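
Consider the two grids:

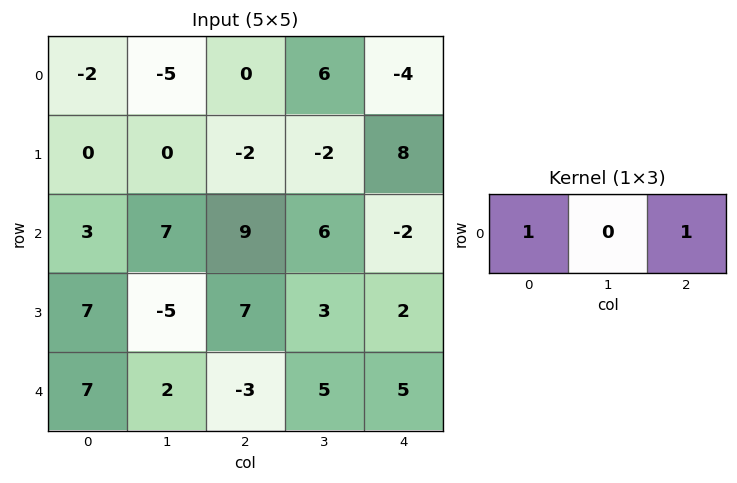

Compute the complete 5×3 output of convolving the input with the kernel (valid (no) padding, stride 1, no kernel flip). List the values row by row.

Output[0,0]: The receptive field on the input at this output position is [-2 -5 0]. Elementwise product with the kernel and sum: -2·1 + 0·1.

-2 1 -4
-2 -2 6
12 13 7
14 -2 9
4 7 2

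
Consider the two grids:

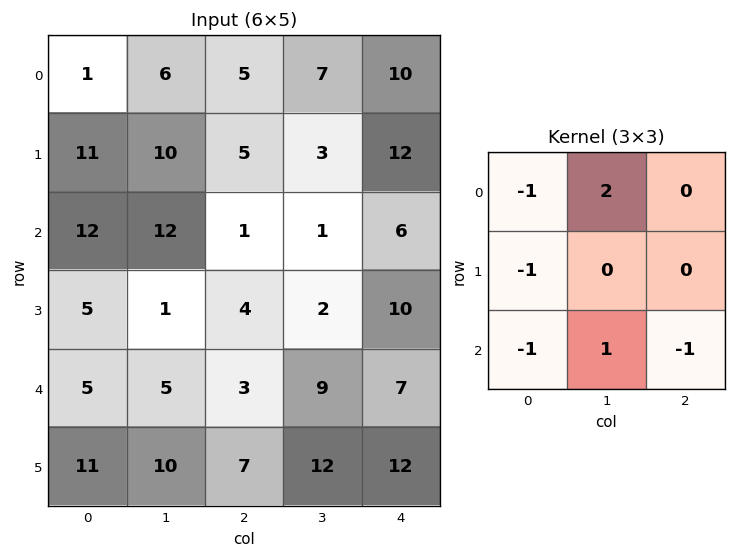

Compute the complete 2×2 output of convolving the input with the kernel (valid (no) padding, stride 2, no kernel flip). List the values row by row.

-1 -2
4 -4

Output[0,0]: The receptive field on the input at this output position is [1 6 5 / 11 10 5 / 12 12 1]. Elementwise product with the kernel and sum: 1·-1 + 6·2 + 11·-1 + 12·-1 + 12·1 + 1·-1.
Output[0,1]: The receptive field on the input at this output position is [5 7 10 / 5 3 12 / 1 1 6]. Elementwise product with the kernel and sum: 5·-1 + 7·2 + 5·-1 + 1·-1 + 1·1 + 6·-1.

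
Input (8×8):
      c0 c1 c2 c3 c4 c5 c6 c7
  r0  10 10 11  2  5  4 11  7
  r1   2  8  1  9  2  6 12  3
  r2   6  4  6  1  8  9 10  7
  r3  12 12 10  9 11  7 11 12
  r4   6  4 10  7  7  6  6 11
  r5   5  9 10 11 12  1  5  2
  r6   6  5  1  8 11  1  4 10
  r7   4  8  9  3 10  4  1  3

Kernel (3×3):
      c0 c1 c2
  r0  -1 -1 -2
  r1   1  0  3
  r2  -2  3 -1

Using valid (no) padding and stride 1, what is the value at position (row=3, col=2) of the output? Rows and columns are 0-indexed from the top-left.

The receptive field on the input at this output position is [10 9 11 / 10 7 7 / 10 11 12]. Elementwise product with the kernel and sum: 10·-1 + 9·-1 + 11·-2 + 10·1 + 7·3 + 10·-2 + 11·3 + 12·-1.

-9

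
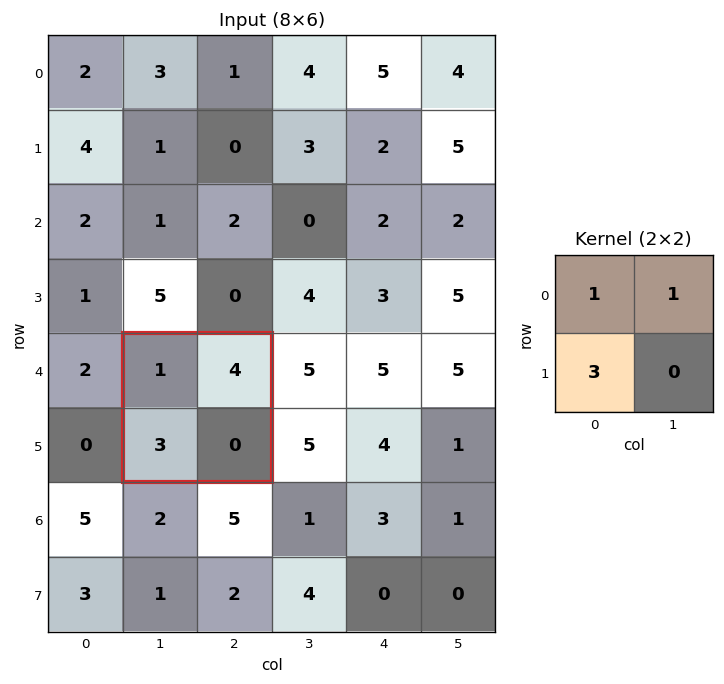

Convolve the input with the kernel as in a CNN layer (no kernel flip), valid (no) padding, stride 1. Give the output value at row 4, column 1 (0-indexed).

The receptive field on the input at this output position is [1 4 / 3 0]. Elementwise product with the kernel and sum: 1·1 + 4·1 + 3·3.

14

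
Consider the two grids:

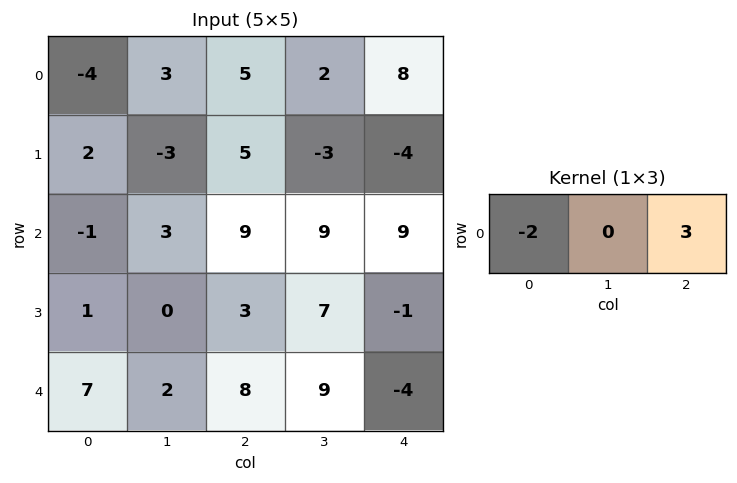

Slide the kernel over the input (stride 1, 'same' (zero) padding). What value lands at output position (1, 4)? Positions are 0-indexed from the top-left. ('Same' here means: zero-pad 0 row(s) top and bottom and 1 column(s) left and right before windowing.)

The receptive field on the zero-padded input at this output position is [-3 -4 0]. Elementwise product with the kernel and sum: -3·-2 + 0·3.

6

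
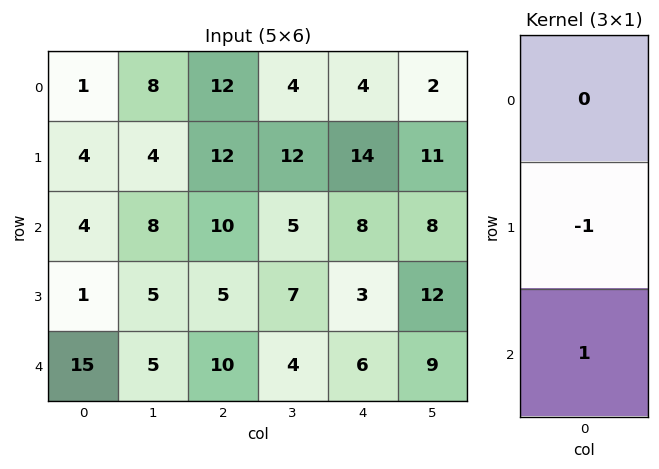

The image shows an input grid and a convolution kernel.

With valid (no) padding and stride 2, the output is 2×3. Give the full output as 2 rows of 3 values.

Output[0,0]: The receptive field on the input at this output position is [1 / 4 / 4]. Elementwise product with the kernel and sum: 4·-1 + 4·1.

0 -2 -6
14 5 3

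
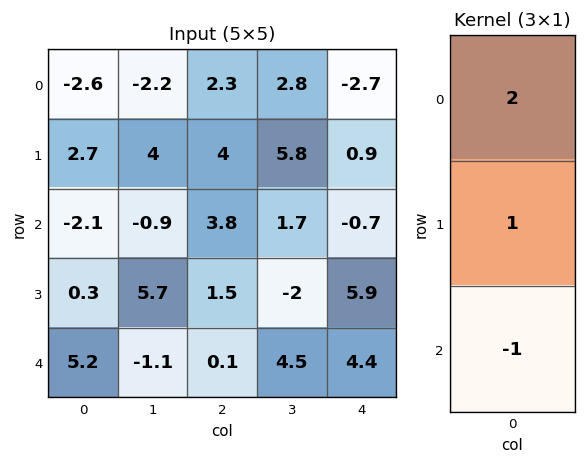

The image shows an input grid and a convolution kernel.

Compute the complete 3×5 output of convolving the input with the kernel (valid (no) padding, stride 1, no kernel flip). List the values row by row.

-0.4 0.5 4.8 9.7 -3.8
3 1.4 10.3 15.3 -4.8
-9.1 5 9 -3.1 0.1

Output[0,0]: The receptive field on the input at this output position is [-2.6 / 2.7 / -2.1]. Elementwise product with the kernel and sum: -2.6·2 + 2.7·1 + -2.1·-1.
Output[0,1]: The receptive field on the input at this output position is [-2.2 / 4 / -0.9]. Elementwise product with the kernel and sum: -2.2·2 + 4·1 + -0.9·-1.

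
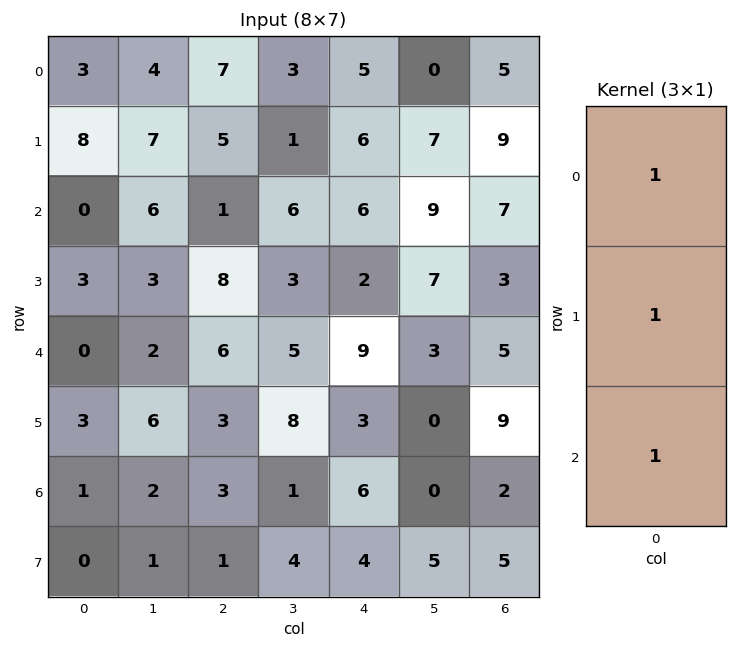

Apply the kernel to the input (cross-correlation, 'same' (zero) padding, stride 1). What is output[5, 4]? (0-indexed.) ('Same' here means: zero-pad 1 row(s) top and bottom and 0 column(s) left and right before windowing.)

18

The receptive field on the zero-padded input at this output position is [9 / 3 / 6]. Elementwise product with the kernel and sum: 9·1 + 3·1 + 6·1.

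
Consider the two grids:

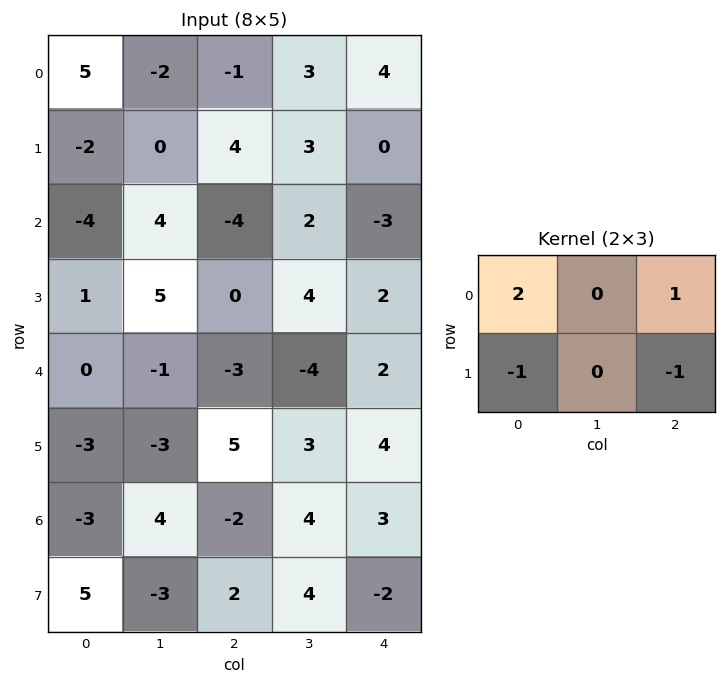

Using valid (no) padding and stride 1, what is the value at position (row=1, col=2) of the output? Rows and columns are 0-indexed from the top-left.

The receptive field on the input at this output position is [4 3 0 / -4 2 -3]. Elementwise product with the kernel and sum: 4·2 + 0·1 + -4·-1 + -3·-1.

15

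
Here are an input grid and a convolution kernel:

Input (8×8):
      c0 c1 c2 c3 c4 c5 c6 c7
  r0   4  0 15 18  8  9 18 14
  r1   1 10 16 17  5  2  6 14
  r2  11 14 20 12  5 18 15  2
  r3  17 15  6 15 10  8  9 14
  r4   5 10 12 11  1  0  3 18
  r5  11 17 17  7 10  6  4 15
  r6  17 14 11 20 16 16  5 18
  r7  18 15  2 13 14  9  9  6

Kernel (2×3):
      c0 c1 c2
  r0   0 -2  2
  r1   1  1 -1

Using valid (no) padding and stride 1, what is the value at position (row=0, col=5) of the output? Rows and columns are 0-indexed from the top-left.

-14

The receptive field on the input at this output position is [9 18 14 / 2 6 14]. Elementwise product with the kernel and sum: 18·-2 + 14·2 + 2·1 + 6·1 + 14·-1.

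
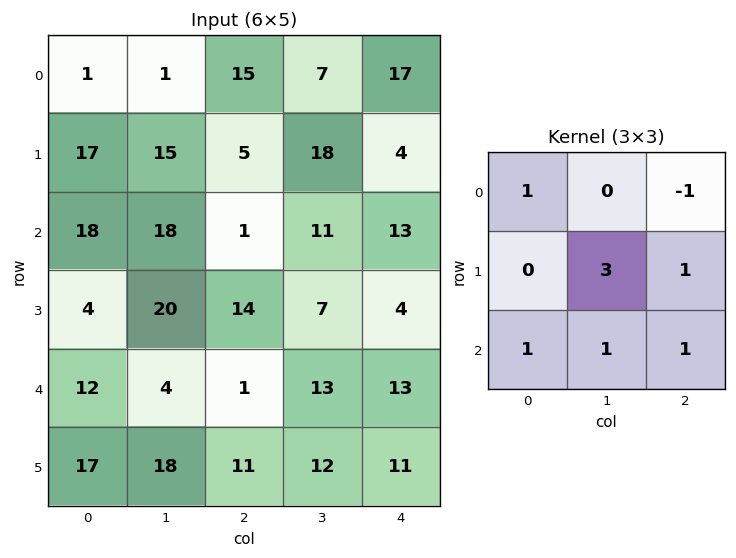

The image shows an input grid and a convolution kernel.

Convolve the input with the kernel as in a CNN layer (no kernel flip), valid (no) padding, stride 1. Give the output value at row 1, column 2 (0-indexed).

72

The receptive field on the input at this output position is [5 18 4 / 1 11 13 / 14 7 4]. Elementwise product with the kernel and sum: 5·1 + 4·-1 + 11·3 + 13·1 + 14·1 + 7·1 + 4·1.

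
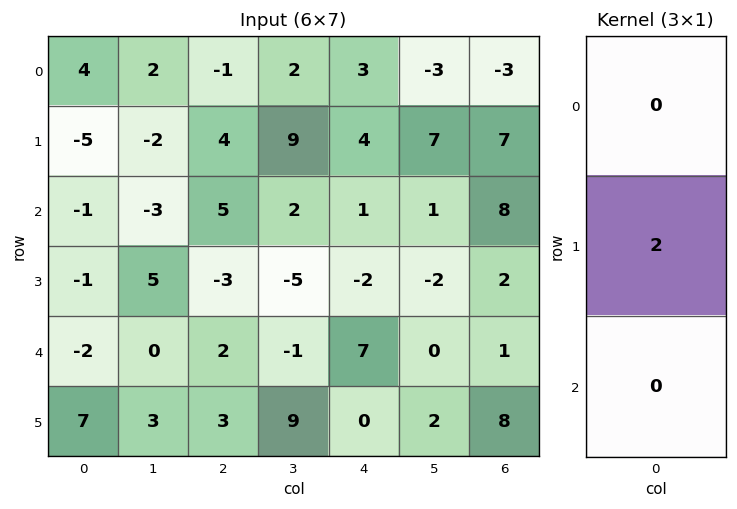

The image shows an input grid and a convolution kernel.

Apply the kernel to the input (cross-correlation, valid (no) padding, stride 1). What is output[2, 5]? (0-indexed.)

-4

The receptive field on the input at this output position is [1 / -2 / 0]. Elementwise product with the kernel and sum: -2·2.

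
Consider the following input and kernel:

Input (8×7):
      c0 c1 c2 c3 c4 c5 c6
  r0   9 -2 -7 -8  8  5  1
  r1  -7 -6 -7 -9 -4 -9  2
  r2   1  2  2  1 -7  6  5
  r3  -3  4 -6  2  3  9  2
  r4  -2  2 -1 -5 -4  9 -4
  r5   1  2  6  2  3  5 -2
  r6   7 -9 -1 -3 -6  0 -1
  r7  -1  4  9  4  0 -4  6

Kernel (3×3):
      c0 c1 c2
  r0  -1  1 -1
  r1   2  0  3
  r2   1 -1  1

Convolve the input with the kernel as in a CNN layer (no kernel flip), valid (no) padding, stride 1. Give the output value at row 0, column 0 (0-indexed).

The receptive field on the input at this output position is [9 -2 -7 / -7 -6 -7 / 1 2 2]. Elementwise product with the kernel and sum: 9·-1 + -2·1 + -7·-1 + -7·2 + -7·3 + 1·1 + 2·-1 + 2·1.

-38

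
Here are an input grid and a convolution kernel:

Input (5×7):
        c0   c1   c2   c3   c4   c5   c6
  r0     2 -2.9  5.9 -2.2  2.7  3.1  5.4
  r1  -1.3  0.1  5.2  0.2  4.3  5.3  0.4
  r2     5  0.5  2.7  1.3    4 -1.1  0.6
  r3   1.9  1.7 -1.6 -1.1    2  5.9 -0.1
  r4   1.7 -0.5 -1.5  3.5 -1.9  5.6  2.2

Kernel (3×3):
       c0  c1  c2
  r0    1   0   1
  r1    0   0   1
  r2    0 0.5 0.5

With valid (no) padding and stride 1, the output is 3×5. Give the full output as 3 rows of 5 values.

14.7 -2.9 15.55 7.65 8.25
6.65 0.25 13.95 8.35 8.2
5.1 1.7 9.5 7.95 8.4

Output[0,0]: The receptive field on the input at this output position is [2 -2.9 5.9 / -1.3 0.1 5.2 / 5 0.5 2.7]. Elementwise product with the kernel and sum: 2·1 + 5.9·1 + 5.2·1 + 0.5·0.5 + 2.7·0.5.
Output[0,1]: The receptive field on the input at this output position is [-2.9 5.9 -2.2 / 0.1 5.2 0.2 / 0.5 2.7 1.3]. Elementwise product with the kernel and sum: -2.9·1 + -2.2·1 + 0.2·1 + 2.7·0.5 + 1.3·0.5.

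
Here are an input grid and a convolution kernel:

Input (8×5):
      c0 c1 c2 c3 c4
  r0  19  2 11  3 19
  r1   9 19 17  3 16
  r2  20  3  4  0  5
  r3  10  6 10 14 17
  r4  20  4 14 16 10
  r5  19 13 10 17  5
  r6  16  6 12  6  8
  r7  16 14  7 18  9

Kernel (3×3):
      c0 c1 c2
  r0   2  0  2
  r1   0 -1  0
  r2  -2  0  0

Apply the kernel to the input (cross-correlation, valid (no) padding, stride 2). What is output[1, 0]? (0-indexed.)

2

The receptive field on the input at this output position is [20 3 4 / 10 6 10 / 20 4 14]. Elementwise product with the kernel and sum: 20·2 + 4·2 + 6·-1 + 20·-2.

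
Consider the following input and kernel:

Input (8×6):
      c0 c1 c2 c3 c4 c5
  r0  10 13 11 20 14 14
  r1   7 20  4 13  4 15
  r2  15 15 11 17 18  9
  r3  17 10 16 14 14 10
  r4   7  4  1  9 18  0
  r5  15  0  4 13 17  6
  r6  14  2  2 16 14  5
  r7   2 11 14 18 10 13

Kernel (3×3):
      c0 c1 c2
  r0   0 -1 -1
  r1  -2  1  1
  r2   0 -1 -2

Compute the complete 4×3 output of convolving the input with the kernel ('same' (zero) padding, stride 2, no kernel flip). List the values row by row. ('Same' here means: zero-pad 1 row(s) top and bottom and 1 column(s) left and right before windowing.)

-24 -25 -46
-34 -63 -60
-31 -58 -53
-23 -53 -72

Output[0,0]: The receptive field on the zero-padded input at this output position is [0 0 0 / 0 10 13 / 0 7 20]. Elementwise product with the kernel and sum: 0·-1 + 0·-1 + 0·-2 + 10·1 + 13·1 + 7·-1 + 20·-2.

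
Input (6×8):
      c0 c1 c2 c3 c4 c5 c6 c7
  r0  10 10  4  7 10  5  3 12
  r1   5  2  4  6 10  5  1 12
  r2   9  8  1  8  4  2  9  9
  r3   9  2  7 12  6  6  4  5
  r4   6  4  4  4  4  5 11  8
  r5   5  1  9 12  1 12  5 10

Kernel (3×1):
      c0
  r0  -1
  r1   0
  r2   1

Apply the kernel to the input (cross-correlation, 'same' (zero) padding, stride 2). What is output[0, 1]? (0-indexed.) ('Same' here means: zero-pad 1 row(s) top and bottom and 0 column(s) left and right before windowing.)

4

The receptive field on the zero-padded input at this output position is [0 / 4 / 4]. Elementwise product with the kernel and sum: 0·-1 + 4·1.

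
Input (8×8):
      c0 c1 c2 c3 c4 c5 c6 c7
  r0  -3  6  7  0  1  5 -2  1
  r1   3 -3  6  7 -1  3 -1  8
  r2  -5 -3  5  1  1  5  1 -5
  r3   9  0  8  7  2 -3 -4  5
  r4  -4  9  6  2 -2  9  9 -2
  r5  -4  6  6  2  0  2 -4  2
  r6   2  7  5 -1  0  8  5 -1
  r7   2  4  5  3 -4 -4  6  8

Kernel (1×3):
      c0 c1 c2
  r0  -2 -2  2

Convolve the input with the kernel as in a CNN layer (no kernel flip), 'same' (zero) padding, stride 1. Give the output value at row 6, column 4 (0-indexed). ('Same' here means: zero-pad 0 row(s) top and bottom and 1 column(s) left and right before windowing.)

18

The receptive field on the zero-padded input at this output position is [-1 0 8]. Elementwise product with the kernel and sum: -1·-2 + 0·-2 + 8·2.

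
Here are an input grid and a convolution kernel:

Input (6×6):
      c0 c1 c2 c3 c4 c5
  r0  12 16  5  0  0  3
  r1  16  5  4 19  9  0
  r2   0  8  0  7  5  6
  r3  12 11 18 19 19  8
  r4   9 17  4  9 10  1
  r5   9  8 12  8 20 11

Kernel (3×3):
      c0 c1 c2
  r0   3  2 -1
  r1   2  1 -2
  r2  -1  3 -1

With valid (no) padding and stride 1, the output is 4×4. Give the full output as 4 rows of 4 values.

Output[0,0]: The receptive field on the input at this output position is [12 16 5 / 16 5 4 / 0 8 0]. Elementwise product with the kernel and sum: 12·3 + 16·2 + 5·-1 + 16·2 + 5·1 + 4·-2 + 0·-1 + 8·3 + 0·-1.
Output[0,1]: The receptive field on the input at this output position is [16 5 0 / 5 4 19 / 8 0 7]. Elementwise product with the kernel and sum: 16·3 + 5·2 + 0·-1 + 5·2 + 4·1 + 19·-2 + 8·-1 + 0·3 + 7·-1.

116 19 40 46
65 30 58 112
53 5 39 86
70 90 62 154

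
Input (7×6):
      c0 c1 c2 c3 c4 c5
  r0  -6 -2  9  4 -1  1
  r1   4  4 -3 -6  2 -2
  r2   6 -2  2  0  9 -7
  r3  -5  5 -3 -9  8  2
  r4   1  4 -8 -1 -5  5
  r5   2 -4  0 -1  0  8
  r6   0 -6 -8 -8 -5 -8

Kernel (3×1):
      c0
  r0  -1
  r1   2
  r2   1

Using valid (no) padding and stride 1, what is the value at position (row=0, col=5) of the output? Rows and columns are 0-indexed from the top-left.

The receptive field on the input at this output position is [1 / -2 / -7]. Elementwise product with the kernel and sum: 1·-1 + -2·2 + -7·1.

-12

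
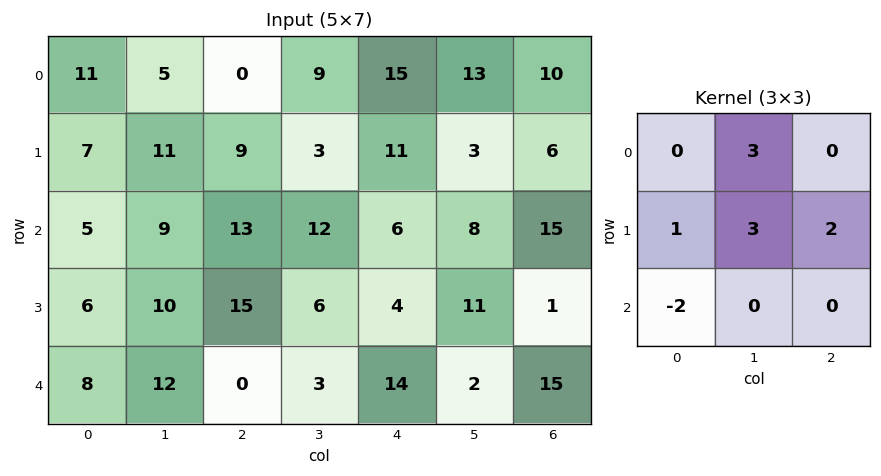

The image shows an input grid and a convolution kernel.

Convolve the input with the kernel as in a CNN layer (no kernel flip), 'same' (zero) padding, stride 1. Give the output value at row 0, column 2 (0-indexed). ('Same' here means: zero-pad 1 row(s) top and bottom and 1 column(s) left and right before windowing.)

The receptive field on the zero-padded input at this output position is [0 0 0 / 5 0 9 / 11 9 3]. Elementwise product with the kernel and sum: 0·3 + 5·1 + 0·3 + 9·2 + 11·-2.

1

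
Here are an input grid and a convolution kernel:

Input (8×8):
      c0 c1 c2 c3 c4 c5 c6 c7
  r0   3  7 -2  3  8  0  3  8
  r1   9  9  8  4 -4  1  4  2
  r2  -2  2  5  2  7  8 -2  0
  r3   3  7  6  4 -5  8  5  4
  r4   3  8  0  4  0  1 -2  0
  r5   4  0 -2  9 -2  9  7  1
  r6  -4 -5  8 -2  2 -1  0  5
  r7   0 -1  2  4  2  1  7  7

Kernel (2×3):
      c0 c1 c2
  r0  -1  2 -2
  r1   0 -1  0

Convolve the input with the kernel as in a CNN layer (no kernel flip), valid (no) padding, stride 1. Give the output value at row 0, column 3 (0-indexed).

The receptive field on the input at this output position is [3 8 0 / 4 -4 1]. Elementwise product with the kernel and sum: 3·-1 + 8·2 + 0·-2 + -4·-1.

17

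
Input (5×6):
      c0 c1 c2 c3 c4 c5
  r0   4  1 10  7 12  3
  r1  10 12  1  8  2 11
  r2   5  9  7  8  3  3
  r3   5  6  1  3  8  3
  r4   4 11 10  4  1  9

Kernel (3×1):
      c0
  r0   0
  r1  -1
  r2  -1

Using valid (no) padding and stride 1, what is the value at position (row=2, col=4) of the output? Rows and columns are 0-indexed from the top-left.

The receptive field on the input at this output position is [3 / 8 / 1]. Elementwise product with the kernel and sum: 8·-1 + 1·-1.

-9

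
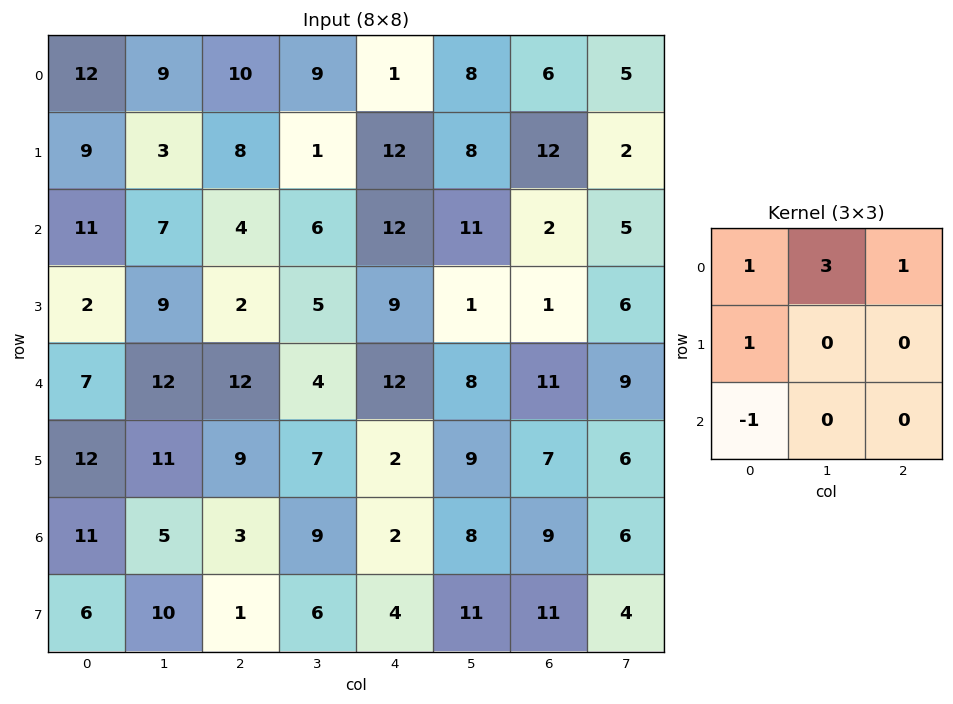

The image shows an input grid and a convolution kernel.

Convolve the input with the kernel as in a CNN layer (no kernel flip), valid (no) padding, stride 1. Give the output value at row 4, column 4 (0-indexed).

47

The receptive field on the input at this output position is [12 8 11 / 2 9 7 / 2 8 9]. Elementwise product with the kernel and sum: 12·1 + 8·3 + 11·1 + 2·1 + 2·-1.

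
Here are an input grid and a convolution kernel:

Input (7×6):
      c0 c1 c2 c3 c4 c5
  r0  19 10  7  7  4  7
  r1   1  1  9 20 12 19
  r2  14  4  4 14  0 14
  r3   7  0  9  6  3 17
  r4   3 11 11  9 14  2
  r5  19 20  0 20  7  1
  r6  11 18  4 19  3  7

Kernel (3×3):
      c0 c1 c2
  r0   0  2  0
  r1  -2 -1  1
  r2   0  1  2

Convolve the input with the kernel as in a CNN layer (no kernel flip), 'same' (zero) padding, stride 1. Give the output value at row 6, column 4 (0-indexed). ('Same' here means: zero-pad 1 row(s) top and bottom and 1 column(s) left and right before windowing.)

The receptive field on the zero-padded input at this output position is [20 7 1 / 19 3 7 / 0 0 0]. Elementwise product with the kernel and sum: 7·2 + 19·-2 + 3·-1 + 7·1 + 0·1 + 0·2.

-20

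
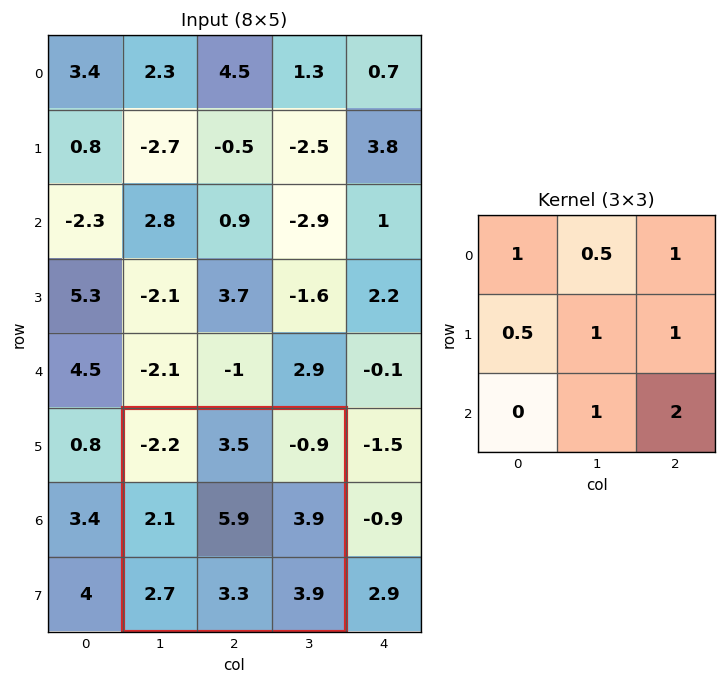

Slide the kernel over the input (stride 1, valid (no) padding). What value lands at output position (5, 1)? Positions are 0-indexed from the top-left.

The receptive field on the input at this output position is [-2.2 3.5 -0.9 / 2.1 5.9 3.9 / 2.7 3.3 3.9]. Elementwise product with the kernel and sum: -2.2·1 + 3.5·0.5 + -0.9·1 + 2.1·0.5 + 5.9·1 + 3.9·1 + 3.3·1 + 3.9·2.

20.6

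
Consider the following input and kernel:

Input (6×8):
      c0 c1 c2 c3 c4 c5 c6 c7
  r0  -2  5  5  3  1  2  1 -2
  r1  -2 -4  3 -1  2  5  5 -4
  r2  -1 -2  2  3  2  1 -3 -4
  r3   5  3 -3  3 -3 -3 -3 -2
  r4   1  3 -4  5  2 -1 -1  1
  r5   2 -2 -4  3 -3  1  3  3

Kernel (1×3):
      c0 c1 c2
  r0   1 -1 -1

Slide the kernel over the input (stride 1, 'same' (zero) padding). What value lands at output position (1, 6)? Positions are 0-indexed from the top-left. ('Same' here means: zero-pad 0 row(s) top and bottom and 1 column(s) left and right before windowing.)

4

The receptive field on the zero-padded input at this output position is [5 5 -4]. Elementwise product with the kernel and sum: 5·1 + 5·-1 + -4·-1.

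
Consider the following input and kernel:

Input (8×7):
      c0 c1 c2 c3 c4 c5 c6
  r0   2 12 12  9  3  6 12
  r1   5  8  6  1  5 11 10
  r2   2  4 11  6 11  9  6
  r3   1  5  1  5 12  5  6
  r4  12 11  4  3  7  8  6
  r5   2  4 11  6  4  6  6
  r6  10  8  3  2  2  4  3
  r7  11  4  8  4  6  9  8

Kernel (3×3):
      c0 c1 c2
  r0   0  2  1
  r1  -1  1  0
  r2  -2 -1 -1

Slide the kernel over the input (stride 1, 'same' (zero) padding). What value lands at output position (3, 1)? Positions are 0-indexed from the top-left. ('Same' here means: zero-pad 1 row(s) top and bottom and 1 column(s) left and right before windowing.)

-16

The receptive field on the zero-padded input at this output position is [2 4 11 / 1 5 1 / 12 11 4]. Elementwise product with the kernel and sum: 4·2 + 11·1 + 1·-1 + 5·1 + 12·-2 + 11·-1 + 4·-1.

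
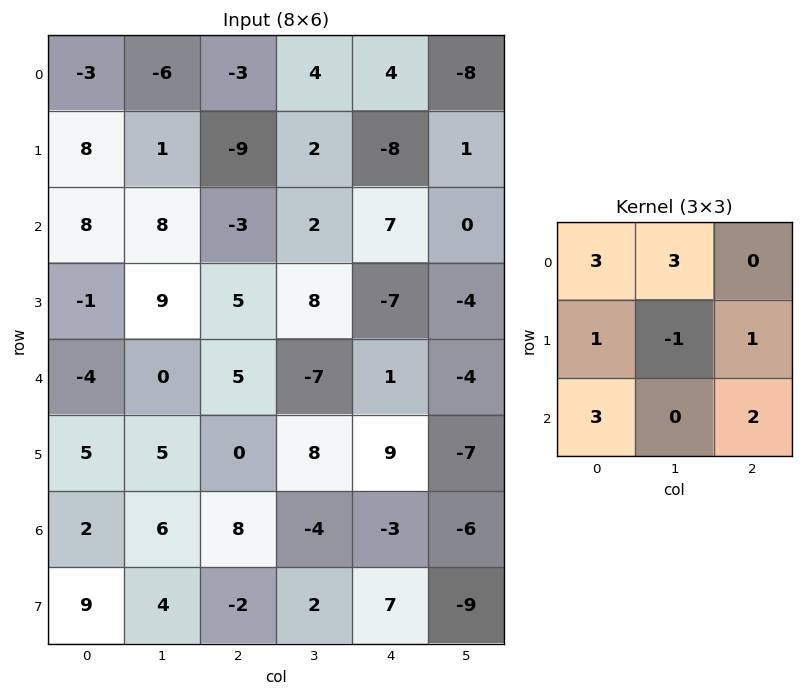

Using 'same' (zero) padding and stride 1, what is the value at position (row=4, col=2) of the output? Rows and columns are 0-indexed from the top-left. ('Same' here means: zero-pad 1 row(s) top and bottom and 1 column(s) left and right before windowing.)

61

The receptive field on the zero-padded input at this output position is [9 5 8 / 0 5 -7 / 5 0 8]. Elementwise product with the kernel and sum: 9·3 + 5·3 + 0·1 + 5·-1 + -7·1 + 5·3 + 8·2.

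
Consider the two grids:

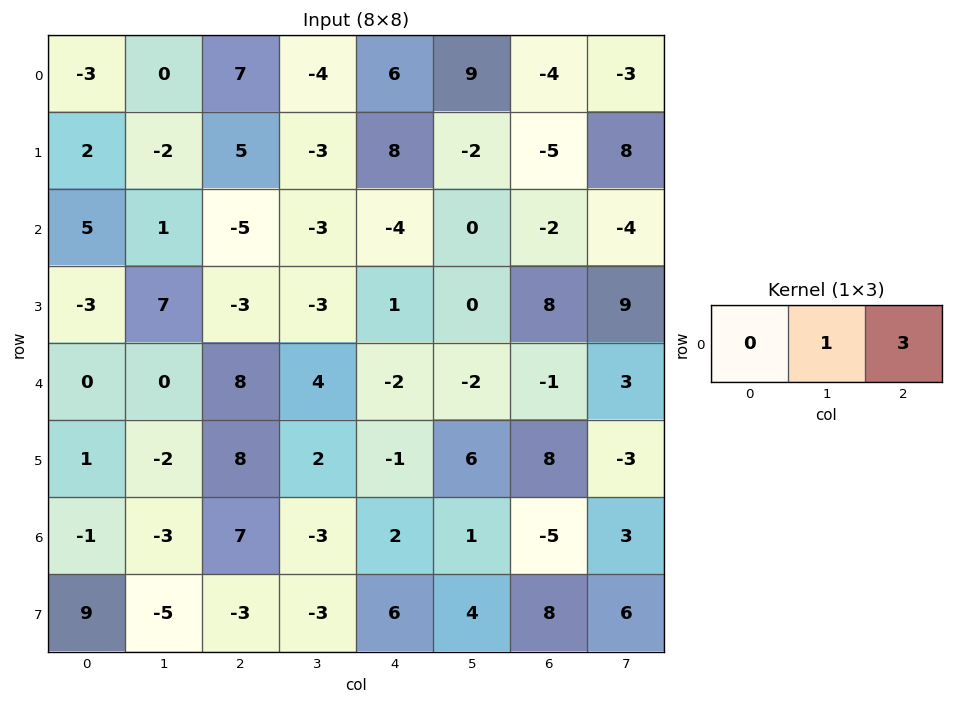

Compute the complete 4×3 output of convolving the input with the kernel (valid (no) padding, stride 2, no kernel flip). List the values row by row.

21 14 -3
-14 -15 -6
24 -2 -5
18 3 -14

Output[0,0]: The receptive field on the input at this output position is [-3 0 7]. Elementwise product with the kernel and sum: 0·1 + 7·3.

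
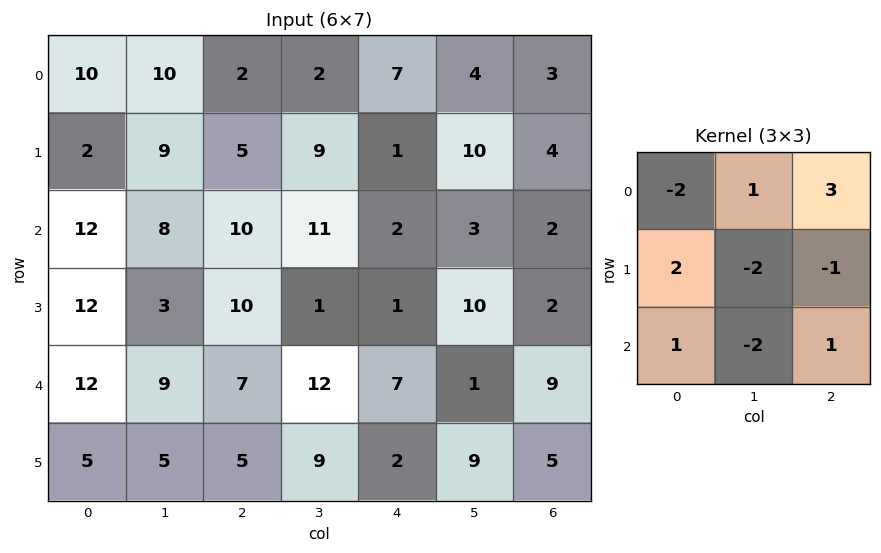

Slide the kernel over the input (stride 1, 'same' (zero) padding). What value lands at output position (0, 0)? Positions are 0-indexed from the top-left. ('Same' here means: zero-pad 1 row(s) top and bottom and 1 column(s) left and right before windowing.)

-25

The receptive field on the zero-padded input at this output position is [0 0 0 / 0 10 10 / 0 2 9]. Elementwise product with the kernel and sum: 0·-2 + 0·1 + 0·3 + 0·2 + 10·-2 + 10·-1 + 0·1 + 2·-2 + 9·1.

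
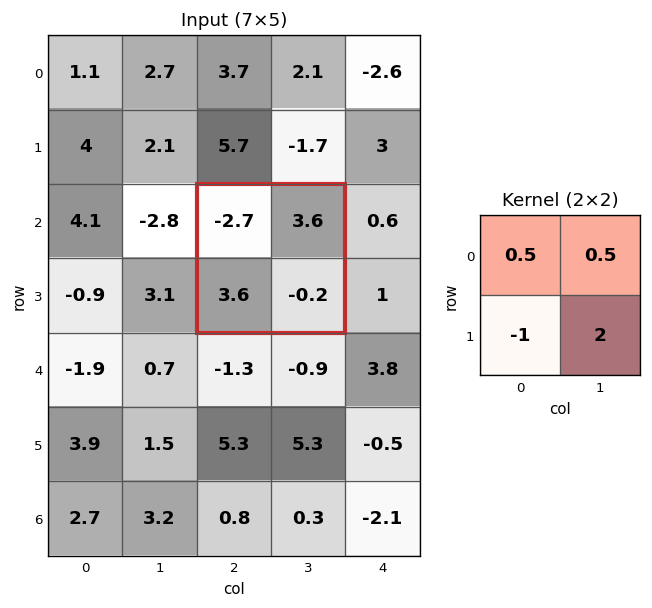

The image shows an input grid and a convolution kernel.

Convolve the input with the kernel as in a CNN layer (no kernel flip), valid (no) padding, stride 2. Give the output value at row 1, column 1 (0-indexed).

-3.55

The receptive field on the input at this output position is [-2.7 3.6 / 3.6 -0.2]. Elementwise product with the kernel and sum: -2.7·0.5 + 3.6·0.5 + 3.6·-1 + -0.2·2.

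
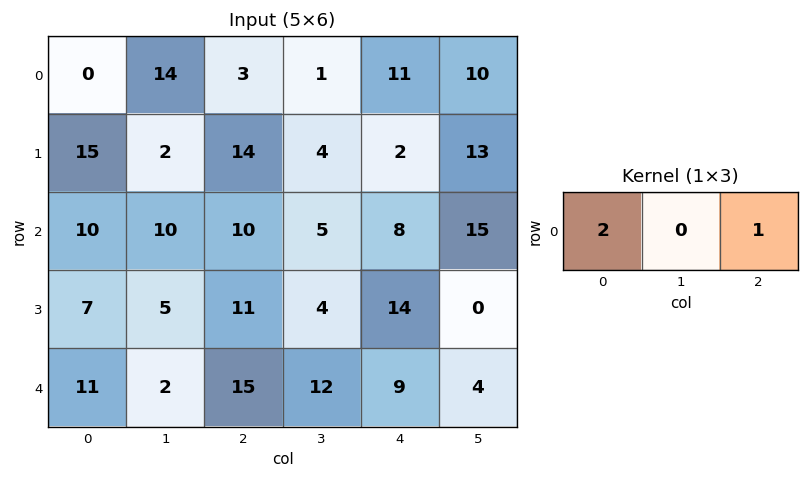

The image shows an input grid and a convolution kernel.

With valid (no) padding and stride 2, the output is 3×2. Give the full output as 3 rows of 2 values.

3 17
30 28
37 39

Output[0,0]: The receptive field on the input at this output position is [0 14 3]. Elementwise product with the kernel and sum: 0·2 + 3·1.
Output[0,1]: The receptive field on the input at this output position is [3 1 11]. Elementwise product with the kernel and sum: 3·2 + 11·1.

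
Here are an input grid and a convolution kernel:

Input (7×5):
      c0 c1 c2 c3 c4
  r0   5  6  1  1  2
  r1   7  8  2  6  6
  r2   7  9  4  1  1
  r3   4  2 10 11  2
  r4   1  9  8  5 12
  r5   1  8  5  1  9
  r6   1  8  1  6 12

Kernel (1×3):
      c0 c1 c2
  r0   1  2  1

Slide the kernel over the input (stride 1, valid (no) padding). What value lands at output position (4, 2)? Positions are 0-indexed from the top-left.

30

The receptive field on the input at this output position is [8 5 12]. Elementwise product with the kernel and sum: 8·1 + 5·2 + 12·1.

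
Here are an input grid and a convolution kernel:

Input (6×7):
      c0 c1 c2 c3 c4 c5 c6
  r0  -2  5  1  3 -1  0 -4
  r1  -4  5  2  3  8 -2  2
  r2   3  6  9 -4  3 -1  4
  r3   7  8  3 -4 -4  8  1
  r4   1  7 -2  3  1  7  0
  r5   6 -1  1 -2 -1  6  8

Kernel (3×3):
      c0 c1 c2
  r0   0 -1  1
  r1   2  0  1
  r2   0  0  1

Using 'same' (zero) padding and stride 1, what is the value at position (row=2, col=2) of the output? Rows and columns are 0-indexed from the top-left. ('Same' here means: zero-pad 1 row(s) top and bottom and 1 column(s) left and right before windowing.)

The receptive field on the zero-padded input at this output position is [5 2 3 / 6 9 -4 / 8 3 -4]. Elementwise product with the kernel and sum: 2·-1 + 3·1 + 6·2 + -4·1 + -4·1.

5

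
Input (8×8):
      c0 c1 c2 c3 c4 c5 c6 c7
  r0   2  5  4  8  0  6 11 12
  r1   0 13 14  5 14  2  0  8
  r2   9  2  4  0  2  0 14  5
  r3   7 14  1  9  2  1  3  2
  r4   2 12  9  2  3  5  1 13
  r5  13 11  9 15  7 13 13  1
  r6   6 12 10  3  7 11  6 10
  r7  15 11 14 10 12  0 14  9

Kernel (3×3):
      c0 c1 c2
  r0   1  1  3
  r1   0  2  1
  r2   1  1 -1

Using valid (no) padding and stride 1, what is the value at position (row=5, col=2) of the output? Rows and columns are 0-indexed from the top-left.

70

The receptive field on the input at this output position is [9 15 7 / 10 3 7 / 14 10 12]. Elementwise product with the kernel and sum: 9·1 + 15·1 + 7·3 + 3·2 + 7·1 + 14·1 + 10·1 + 12·-1.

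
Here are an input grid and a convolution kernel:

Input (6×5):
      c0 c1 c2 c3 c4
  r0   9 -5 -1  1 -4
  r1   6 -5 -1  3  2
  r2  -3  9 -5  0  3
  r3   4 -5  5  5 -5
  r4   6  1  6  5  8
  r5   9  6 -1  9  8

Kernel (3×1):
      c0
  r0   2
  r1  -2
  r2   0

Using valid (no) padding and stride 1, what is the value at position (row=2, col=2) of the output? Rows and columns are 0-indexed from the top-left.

The receptive field on the input at this output position is [-5 / 5 / 6]. Elementwise product with the kernel and sum: -5·2 + 5·-2.

-20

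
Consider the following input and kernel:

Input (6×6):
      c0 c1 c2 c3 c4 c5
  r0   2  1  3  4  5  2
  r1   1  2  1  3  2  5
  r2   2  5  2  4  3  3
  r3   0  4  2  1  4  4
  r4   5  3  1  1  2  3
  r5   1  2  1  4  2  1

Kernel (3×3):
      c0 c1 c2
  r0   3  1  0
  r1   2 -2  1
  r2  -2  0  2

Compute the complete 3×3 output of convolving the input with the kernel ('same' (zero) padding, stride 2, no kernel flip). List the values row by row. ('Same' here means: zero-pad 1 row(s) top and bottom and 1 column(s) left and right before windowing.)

Output[0,0]: The receptive field on the zero-padded input at this output position is [0 0 0 / 0 2 1 / 0 1 2]. Elementwise product with the kernel and sum: 0·3 + 0·1 + 0·2 + 2·-2 + 1·1 + 0·-2 + 2·2.
Output[0,1]: The receptive field on the zero-padded input at this output position is [0 0 0 / 1 3 4 / 2 1 3]. Elementwise product with the kernel and sum: 0·3 + 0·1 + 1·2 + 3·-2 + 4·1 + 2·-2 + 3·2.

1 2 4
10 11 22
-3 23 2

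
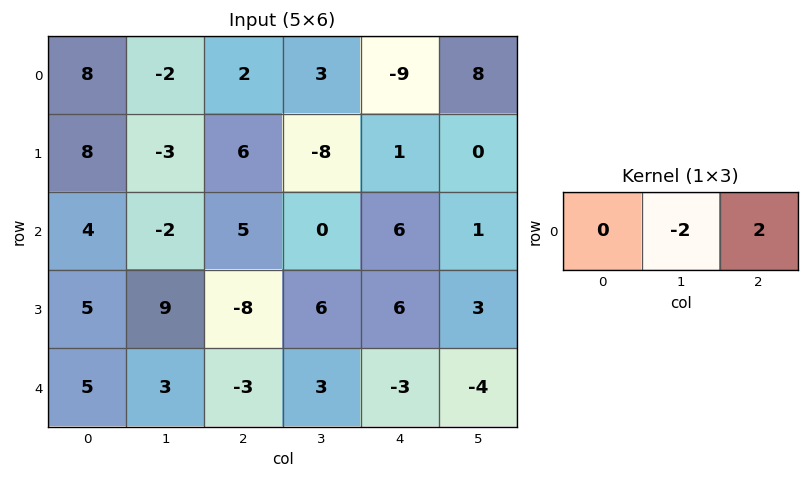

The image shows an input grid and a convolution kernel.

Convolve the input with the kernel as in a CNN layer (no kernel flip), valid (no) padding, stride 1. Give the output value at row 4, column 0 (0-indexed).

-12

The receptive field on the input at this output position is [5 3 -3]. Elementwise product with the kernel and sum: 3·-2 + -3·2.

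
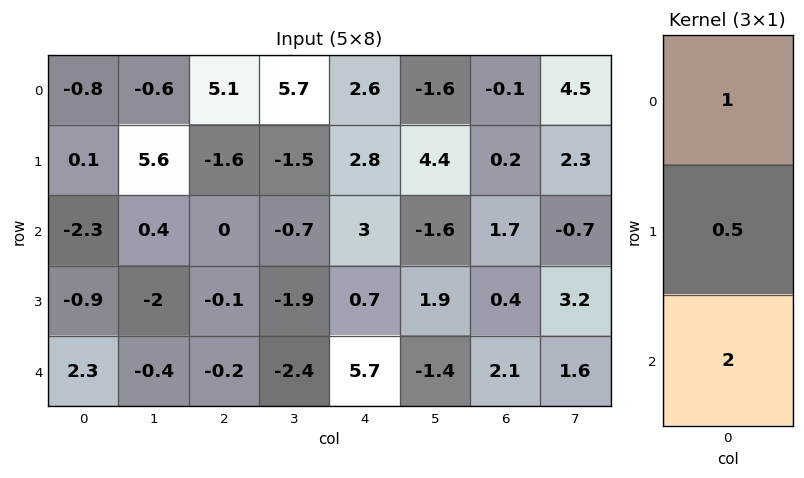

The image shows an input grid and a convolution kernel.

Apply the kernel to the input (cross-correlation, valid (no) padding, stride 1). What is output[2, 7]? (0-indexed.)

4.1

The receptive field on the input at this output position is [-0.7 / 3.2 / 1.6]. Elementwise product with the kernel and sum: -0.7·1 + 3.2·0.5 + 1.6·2.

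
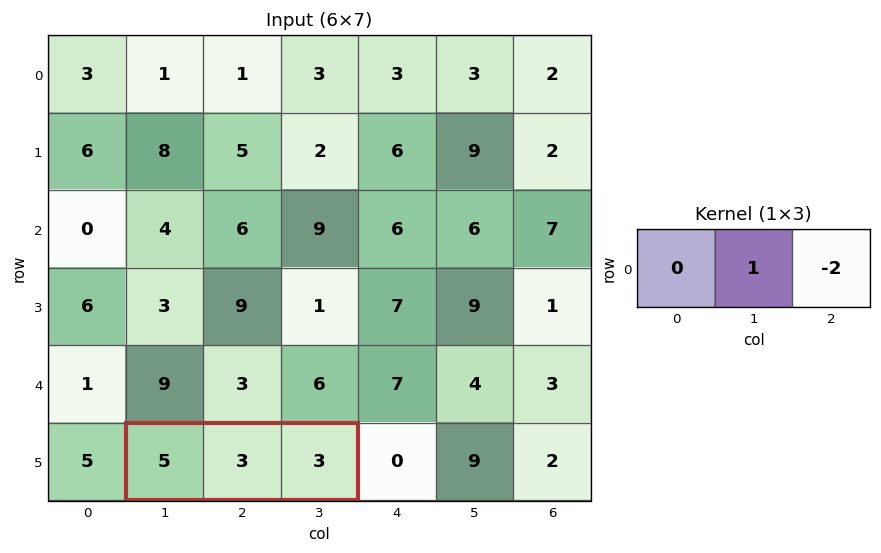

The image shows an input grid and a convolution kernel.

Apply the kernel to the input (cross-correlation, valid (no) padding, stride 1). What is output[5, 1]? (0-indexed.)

The receptive field on the input at this output position is [5 3 3]. Elementwise product with the kernel and sum: 3·1 + 3·-2.

-3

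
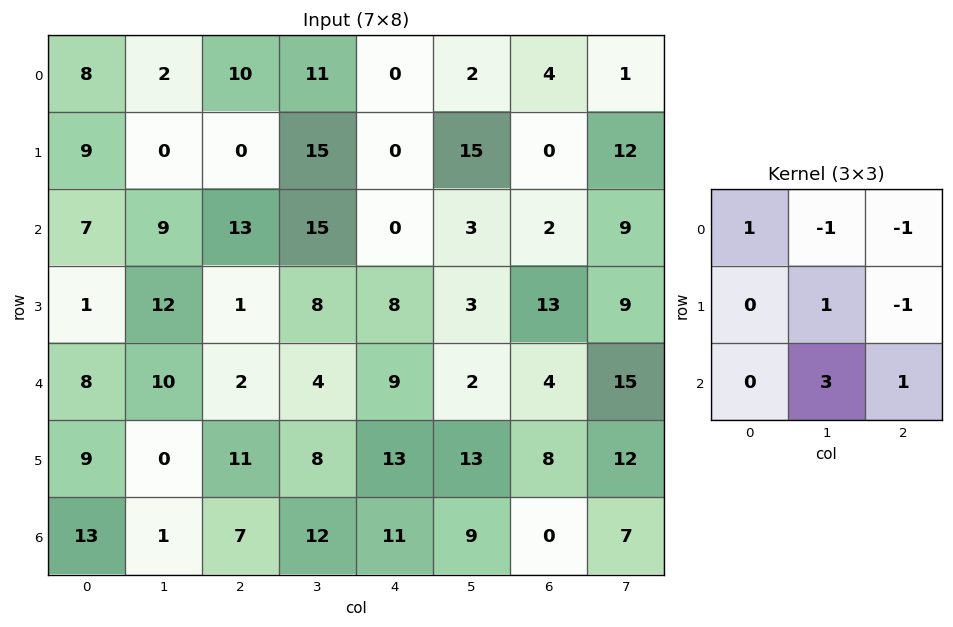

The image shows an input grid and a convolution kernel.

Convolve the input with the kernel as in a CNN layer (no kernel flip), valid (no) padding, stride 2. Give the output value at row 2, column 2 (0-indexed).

35

The receptive field on the input at this output position is [9 2 4 / 13 13 8 / 11 9 0]. Elementwise product with the kernel and sum: 9·1 + 2·-1 + 4·-1 + 13·1 + 8·-1 + 9·3 + 0·1.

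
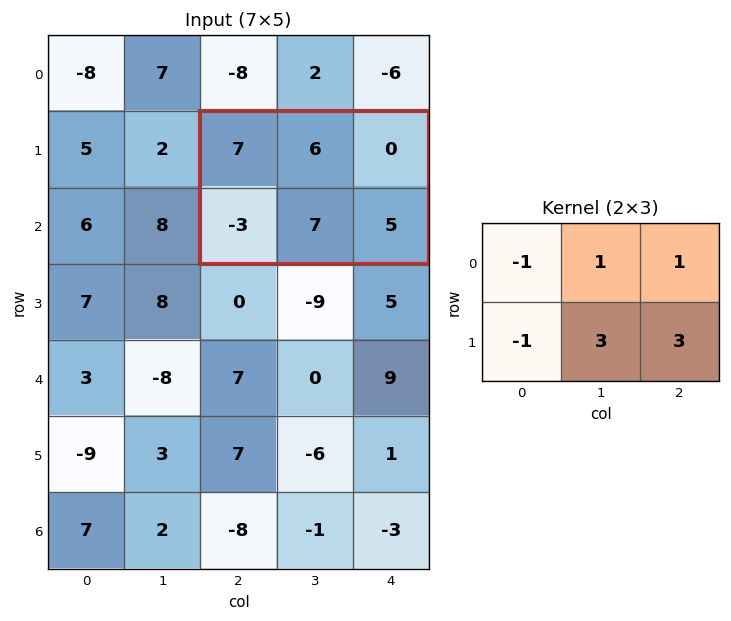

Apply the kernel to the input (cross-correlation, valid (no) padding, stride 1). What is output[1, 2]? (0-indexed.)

The receptive field on the input at this output position is [7 6 0 / -3 7 5]. Elementwise product with the kernel and sum: 7·-1 + 6·1 + 0·1 + -3·-1 + 7·3 + 5·3.

38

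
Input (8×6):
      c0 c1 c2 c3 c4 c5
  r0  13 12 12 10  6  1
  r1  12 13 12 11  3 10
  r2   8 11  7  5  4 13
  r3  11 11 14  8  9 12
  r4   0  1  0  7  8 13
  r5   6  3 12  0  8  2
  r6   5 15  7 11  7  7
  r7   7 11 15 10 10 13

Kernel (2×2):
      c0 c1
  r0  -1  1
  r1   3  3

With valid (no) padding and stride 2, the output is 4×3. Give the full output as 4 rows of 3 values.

74 67 34
69 64 72
28 43 35
64 79 69

Output[0,0]: The receptive field on the input at this output position is [13 12 / 12 13]. Elementwise product with the kernel and sum: 13·-1 + 12·1 + 12·3 + 13·3.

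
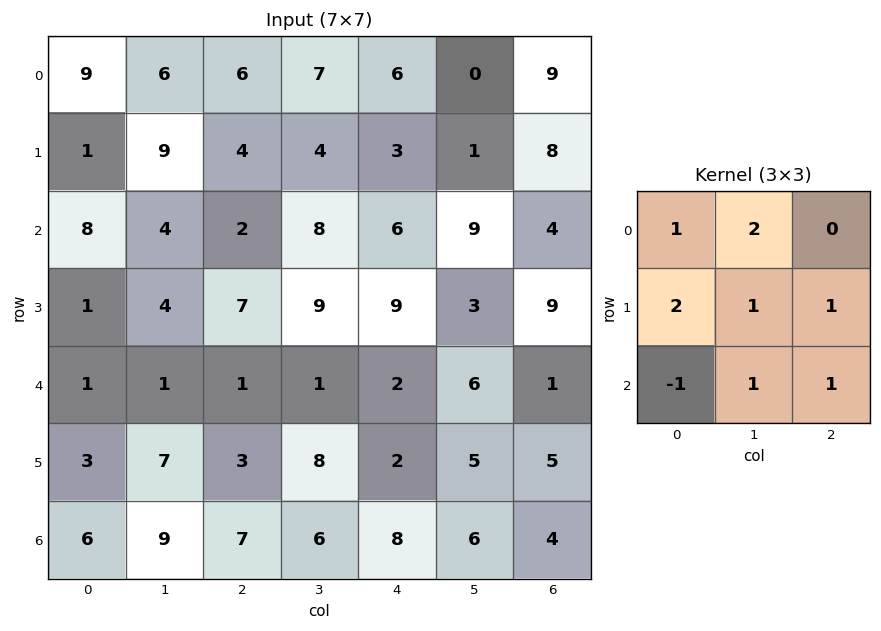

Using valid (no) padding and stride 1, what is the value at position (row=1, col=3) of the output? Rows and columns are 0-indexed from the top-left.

The receptive field on the input at this output position is [4 3 1 / 8 6 9 / 9 9 3]. Elementwise product with the kernel and sum: 4·1 + 3·2 + 8·2 + 6·1 + 9·1 + 9·-1 + 9·1 + 3·1.

44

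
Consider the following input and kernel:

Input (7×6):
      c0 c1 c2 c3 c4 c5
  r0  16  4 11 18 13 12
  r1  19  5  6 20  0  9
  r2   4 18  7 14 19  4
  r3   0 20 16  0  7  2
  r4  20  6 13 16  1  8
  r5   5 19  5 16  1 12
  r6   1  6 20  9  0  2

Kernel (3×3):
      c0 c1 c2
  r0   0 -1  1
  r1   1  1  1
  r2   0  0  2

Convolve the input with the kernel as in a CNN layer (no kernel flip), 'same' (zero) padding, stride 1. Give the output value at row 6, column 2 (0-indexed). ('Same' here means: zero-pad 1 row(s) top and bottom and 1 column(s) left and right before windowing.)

46

The receptive field on the zero-padded input at this output position is [19 5 16 / 6 20 9 / 0 0 0]. Elementwise product with the kernel and sum: 5·-1 + 16·1 + 6·1 + 20·1 + 9·1 + 0·2.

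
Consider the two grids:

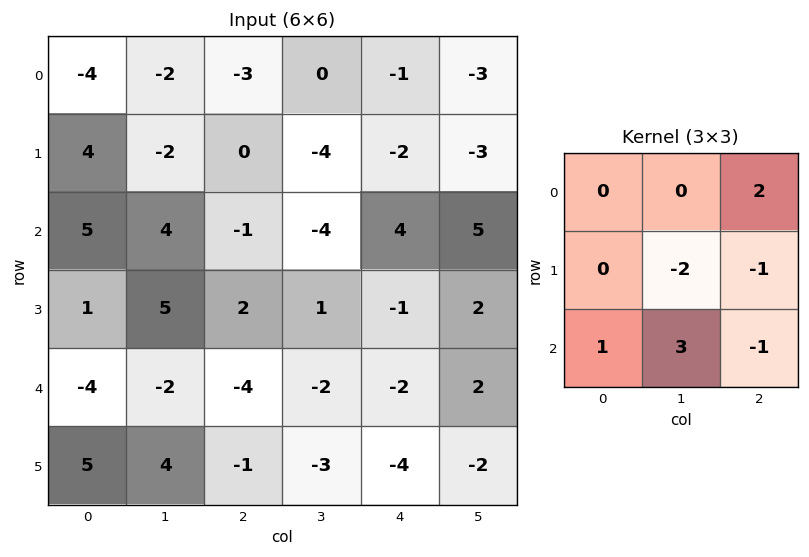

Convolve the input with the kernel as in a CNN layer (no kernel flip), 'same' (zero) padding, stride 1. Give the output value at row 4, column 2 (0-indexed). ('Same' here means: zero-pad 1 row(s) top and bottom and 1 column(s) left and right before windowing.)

16

The receptive field on the zero-padded input at this output position is [5 2 1 / -2 -4 -2 / 4 -1 -3]. Elementwise product with the kernel and sum: 1·2 + -4·-2 + -2·-1 + 4·1 + -1·3 + -3·-1.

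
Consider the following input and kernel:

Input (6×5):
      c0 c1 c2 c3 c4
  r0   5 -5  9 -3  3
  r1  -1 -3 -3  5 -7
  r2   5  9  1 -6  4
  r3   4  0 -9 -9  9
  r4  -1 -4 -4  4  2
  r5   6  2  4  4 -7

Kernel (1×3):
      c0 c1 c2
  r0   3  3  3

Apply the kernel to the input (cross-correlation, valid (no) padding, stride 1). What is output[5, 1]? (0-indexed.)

The receptive field on the input at this output position is [2 4 4]. Elementwise product with the kernel and sum: 2·3 + 4·3 + 4·3.

30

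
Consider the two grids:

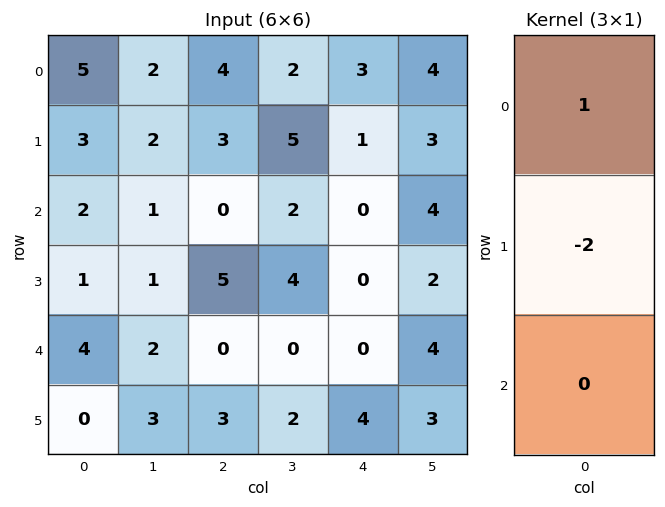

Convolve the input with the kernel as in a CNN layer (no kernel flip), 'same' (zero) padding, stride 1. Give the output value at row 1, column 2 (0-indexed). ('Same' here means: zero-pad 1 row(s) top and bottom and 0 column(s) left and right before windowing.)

The receptive field on the zero-padded input at this output position is [4 / 3 / 0]. Elementwise product with the kernel and sum: 4·1 + 3·-2.

-2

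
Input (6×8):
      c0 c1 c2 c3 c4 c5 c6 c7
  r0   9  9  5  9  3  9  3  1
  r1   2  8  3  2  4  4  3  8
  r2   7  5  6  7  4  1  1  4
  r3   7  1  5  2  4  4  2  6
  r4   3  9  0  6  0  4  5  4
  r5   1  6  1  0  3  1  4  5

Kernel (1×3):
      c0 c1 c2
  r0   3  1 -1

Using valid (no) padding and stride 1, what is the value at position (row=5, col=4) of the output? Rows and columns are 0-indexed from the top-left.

6

The receptive field on the input at this output position is [3 1 4]. Elementwise product with the kernel and sum: 3·3 + 1·1 + 4·-1.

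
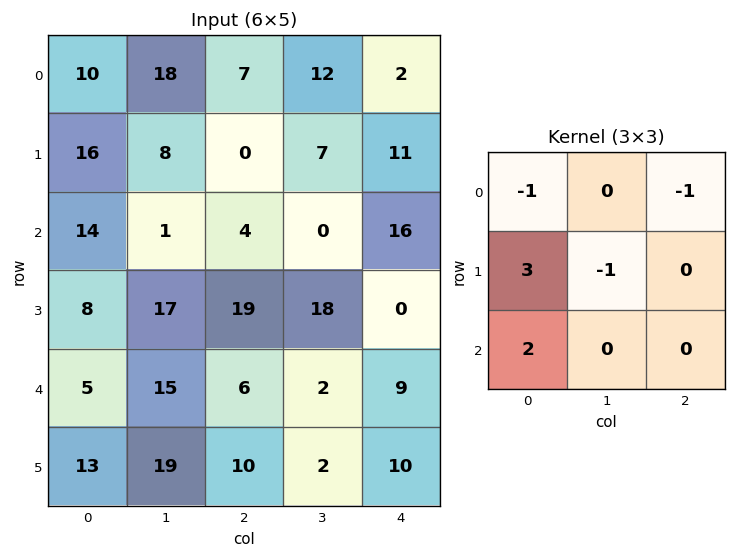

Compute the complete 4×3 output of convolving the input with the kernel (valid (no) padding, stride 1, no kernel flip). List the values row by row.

51 -4 -8
41 18 39
-1 61 31
-1 42 17

Output[0,0]: The receptive field on the input at this output position is [10 18 7 / 16 8 0 / 14 1 4]. Elementwise product with the kernel and sum: 10·-1 + 7·-1 + 16·3 + 8·-1 + 14·2.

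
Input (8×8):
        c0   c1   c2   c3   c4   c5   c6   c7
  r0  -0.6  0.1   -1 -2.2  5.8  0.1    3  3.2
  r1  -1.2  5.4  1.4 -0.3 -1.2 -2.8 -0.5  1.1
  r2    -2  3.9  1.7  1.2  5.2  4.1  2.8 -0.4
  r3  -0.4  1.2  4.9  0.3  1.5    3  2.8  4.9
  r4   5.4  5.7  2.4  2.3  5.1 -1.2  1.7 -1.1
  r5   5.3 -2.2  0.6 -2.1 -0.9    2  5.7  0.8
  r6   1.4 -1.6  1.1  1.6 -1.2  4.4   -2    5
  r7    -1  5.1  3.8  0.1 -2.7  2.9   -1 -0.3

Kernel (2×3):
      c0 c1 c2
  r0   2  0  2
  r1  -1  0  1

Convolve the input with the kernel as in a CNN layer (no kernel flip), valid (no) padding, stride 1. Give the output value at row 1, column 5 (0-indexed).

The receptive field on the input at this output position is [-2.8 -0.5 1.1 / 4.1 2.8 -0.4]. Elementwise product with the kernel and sum: -2.8·2 + 1.1·2 + 4.1·-1 + -0.4·1.

-7.9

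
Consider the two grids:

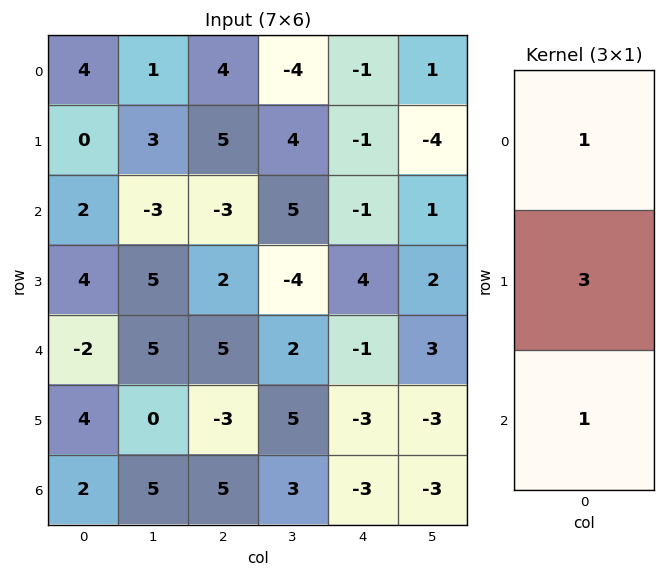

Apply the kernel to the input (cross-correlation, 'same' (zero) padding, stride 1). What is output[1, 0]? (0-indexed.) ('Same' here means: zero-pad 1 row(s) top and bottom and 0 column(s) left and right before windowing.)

6

The receptive field on the zero-padded input at this output position is [4 / 0 / 2]. Elementwise product with the kernel and sum: 4·1 + 0·3 + 2·1.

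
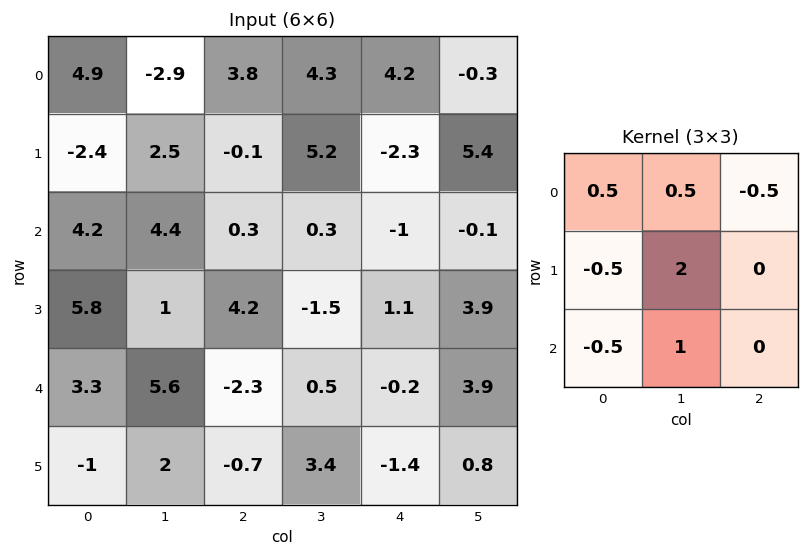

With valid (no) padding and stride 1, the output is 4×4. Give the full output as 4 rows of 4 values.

7.6 -5.05 12.55 -3.95
4.9 0.7 0.55 -1.55
7.2 5 -2.65 2.2
13.35 -5.75 6.7 -5.9

Output[0,0]: The receptive field on the input at this output position is [4.9 -2.9 3.8 / -2.4 2.5 -0.1 / 4.2 4.4 0.3]. Elementwise product with the kernel and sum: 4.9·0.5 + -2.9·0.5 + 3.8·-0.5 + -2.4·-0.5 + 2.5·2 + 4.2·-0.5 + 4.4·1.
Output[0,1]: The receptive field on the input at this output position is [-2.9 3.8 4.3 / 2.5 -0.1 5.2 / 4.4 0.3 0.3]. Elementwise product with the kernel and sum: -2.9·0.5 + 3.8·0.5 + 4.3·-0.5 + 2.5·-0.5 + -0.1·2 + 4.4·-0.5 + 0.3·1.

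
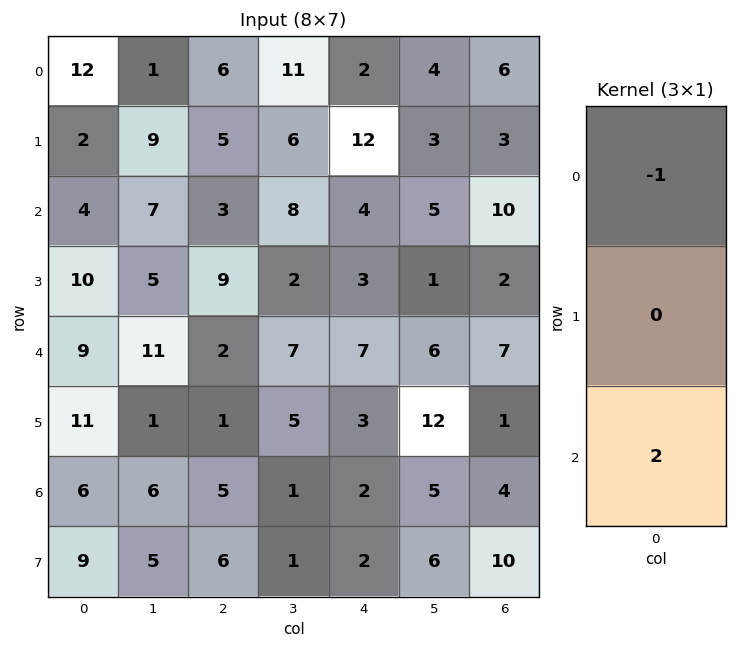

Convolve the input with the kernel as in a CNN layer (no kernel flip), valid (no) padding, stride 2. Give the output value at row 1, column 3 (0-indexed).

4

The receptive field on the input at this output position is [10 / 2 / 7]. Elementwise product with the kernel and sum: 10·-1 + 7·2.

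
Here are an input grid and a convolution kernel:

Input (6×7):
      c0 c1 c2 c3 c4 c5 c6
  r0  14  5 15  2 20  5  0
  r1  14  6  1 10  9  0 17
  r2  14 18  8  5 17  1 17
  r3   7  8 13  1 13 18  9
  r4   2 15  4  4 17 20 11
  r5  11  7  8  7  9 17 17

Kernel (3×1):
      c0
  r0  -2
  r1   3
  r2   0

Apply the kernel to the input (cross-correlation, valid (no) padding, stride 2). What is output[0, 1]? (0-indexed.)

The receptive field on the input at this output position is [15 / 1 / 8]. Elementwise product with the kernel and sum: 15·-2 + 1·3.

-27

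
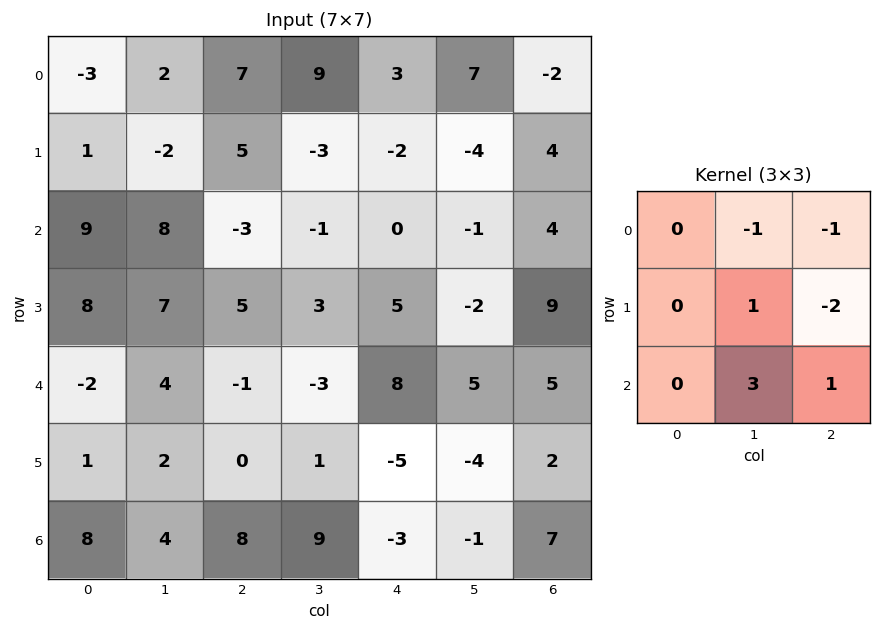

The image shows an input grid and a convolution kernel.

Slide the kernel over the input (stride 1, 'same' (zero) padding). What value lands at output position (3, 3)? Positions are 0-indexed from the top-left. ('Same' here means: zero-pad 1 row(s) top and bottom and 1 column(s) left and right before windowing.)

-7

The receptive field on the zero-padded input at this output position is [-3 -1 0 / 5 3 5 / -1 -3 8]. Elementwise product with the kernel and sum: -1·-1 + 0·-1 + 3·1 + 5·-2 + -3·3 + 8·1.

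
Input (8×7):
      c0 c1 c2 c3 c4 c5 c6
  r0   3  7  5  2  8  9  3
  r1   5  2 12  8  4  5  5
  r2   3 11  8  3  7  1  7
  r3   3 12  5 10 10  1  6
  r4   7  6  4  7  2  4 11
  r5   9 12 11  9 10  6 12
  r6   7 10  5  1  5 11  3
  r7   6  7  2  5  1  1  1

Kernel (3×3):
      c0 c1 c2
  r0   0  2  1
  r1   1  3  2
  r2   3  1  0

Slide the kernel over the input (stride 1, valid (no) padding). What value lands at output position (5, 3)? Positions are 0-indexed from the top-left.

80

The receptive field on the input at this output position is [9 10 6 / 1 5 11 / 5 1 1]. Elementwise product with the kernel and sum: 10·2 + 6·1 + 1·1 + 5·3 + 11·2 + 5·3 + 1·1.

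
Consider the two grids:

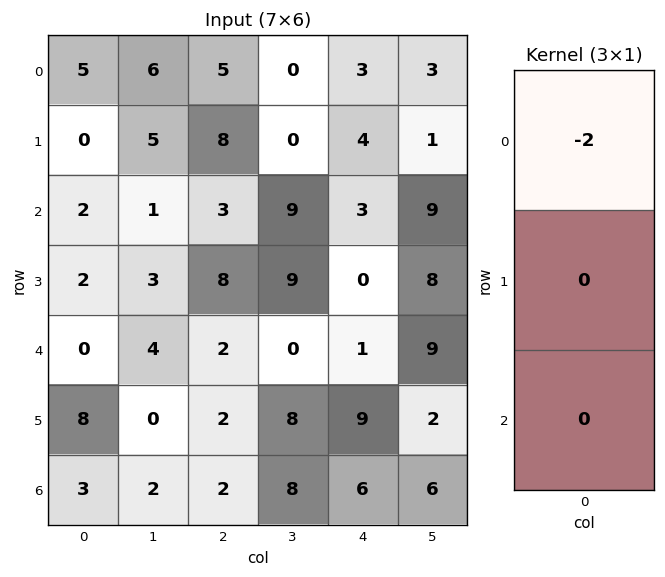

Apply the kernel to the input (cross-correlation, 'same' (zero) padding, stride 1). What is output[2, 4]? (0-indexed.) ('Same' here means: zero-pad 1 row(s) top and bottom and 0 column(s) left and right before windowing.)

-8

The receptive field on the zero-padded input at this output position is [4 / 3 / 0]. Elementwise product with the kernel and sum: 4·-2.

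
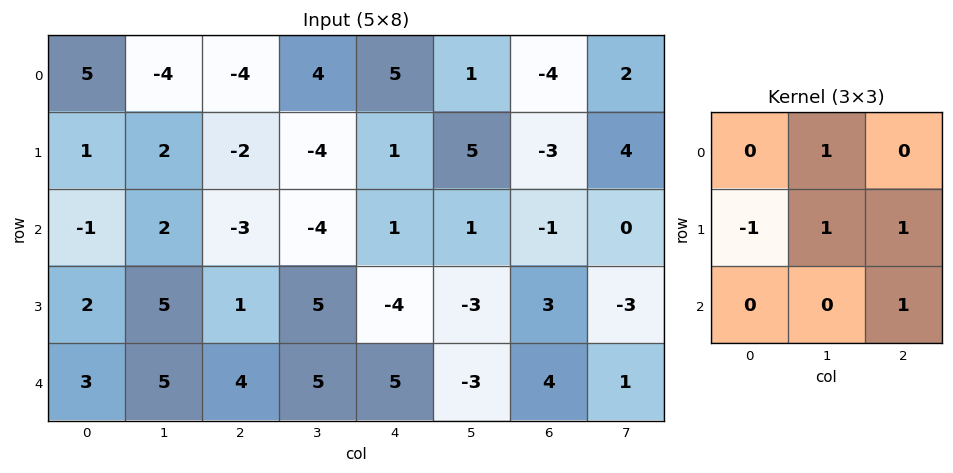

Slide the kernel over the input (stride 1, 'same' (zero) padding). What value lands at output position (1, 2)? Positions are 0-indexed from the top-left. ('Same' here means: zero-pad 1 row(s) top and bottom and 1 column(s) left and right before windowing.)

The receptive field on the zero-padded input at this output position is [-4 -4 4 / 2 -2 -4 / 2 -3 -4]. Elementwise product with the kernel and sum: -4·1 + 2·-1 + -2·1 + -4·1 + -4·1.

-16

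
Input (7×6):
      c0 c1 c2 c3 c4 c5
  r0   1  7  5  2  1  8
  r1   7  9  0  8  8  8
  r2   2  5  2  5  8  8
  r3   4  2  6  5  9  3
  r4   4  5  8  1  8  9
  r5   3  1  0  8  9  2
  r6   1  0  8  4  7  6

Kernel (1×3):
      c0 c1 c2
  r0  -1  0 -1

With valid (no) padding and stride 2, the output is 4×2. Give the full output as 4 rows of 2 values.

-6 -6
-4 -10
-12 -16
-9 -15

Output[0,0]: The receptive field on the input at this output position is [1 7 5]. Elementwise product with the kernel and sum: 1·-1 + 5·-1.
Output[0,1]: The receptive field on the input at this output position is [5 2 1]. Elementwise product with the kernel and sum: 5·-1 + 1·-1.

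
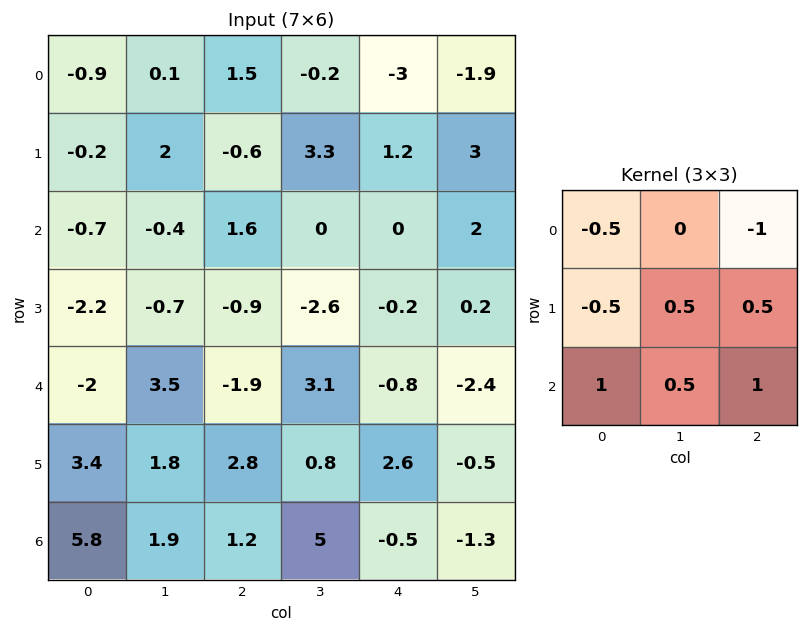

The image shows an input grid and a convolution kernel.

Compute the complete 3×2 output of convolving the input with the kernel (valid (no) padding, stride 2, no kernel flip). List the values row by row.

Output[0,0]: The receptive field on the input at this output position is [-0.9 0.1 1.5 / -0.2 2 -0.6 / -0.7 -0.4 1.6]. Elementwise product with the kernel and sum: -0.9·-0.5 + 1.5·-1 + -0.2·-0.5 + 2·0.5 + -0.6·0.5 + -0.7·1 + -0.4·0.5 + 1.6·1.

0.45 6.4
-3.1 -2.9
11.45 5.25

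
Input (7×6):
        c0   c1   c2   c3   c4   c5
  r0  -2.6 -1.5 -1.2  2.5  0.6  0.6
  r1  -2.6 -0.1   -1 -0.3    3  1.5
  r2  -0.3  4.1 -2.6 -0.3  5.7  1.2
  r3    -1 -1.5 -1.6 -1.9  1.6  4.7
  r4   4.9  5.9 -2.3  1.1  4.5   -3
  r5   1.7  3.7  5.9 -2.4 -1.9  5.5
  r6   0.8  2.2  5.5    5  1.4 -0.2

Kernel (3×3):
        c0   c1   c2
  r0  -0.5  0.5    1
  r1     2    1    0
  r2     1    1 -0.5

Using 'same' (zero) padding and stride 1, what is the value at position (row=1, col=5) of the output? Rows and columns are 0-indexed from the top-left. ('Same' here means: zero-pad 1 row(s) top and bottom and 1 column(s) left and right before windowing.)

The receptive field on the zero-padded input at this output position is [0.6 0.6 0 / 3 1.5 0 / 5.7 1.2 0]. Elementwise product with the kernel and sum: 0.6·-0.5 + 0.6·0.5 + 0·1 + 3·2 + 1.5·1 + 5.7·1 + 1.2·1 + 0·-0.5.

14.4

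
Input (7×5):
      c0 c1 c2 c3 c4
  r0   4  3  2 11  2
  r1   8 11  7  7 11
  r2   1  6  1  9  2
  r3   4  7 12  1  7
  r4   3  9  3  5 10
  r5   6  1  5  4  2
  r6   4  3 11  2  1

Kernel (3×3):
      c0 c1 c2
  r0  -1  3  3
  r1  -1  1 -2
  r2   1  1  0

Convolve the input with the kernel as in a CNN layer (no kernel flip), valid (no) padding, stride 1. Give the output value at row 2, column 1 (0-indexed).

39

The receptive field on the input at this output position is [6 1 9 / 7 12 1 / 9 3 5]. Elementwise product with the kernel and sum: 6·-1 + 1·3 + 9·3 + 7·-1 + 12·1 + 1·-2 + 9·1 + 3·1.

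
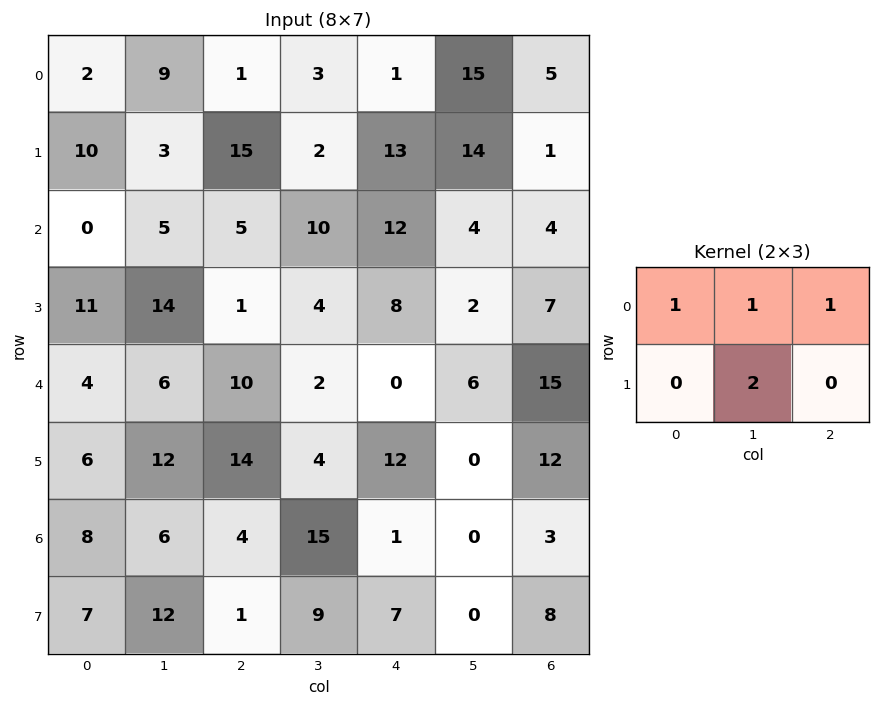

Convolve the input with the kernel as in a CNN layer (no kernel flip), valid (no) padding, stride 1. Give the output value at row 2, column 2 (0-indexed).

35

The receptive field on the input at this output position is [5 10 12 / 1 4 8]. Elementwise product with the kernel and sum: 5·1 + 10·1 + 12·1 + 4·2.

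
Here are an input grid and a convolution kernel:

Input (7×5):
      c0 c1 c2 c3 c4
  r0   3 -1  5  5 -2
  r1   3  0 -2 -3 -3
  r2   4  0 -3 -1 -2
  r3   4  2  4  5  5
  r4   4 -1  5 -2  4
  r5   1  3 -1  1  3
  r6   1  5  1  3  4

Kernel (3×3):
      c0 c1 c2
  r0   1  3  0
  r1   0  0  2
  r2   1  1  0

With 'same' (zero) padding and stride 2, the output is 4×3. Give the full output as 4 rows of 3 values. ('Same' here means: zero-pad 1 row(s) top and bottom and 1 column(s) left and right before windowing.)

1 8 -6
13 -2 -2
11 12 24
13 6 10

Output[0,0]: The receptive field on the zero-padded input at this output position is [0 0 0 / 0 3 -1 / 0 3 0]. Elementwise product with the kernel and sum: 0·1 + 0·3 + -1·2 + 0·1 + 3·1.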